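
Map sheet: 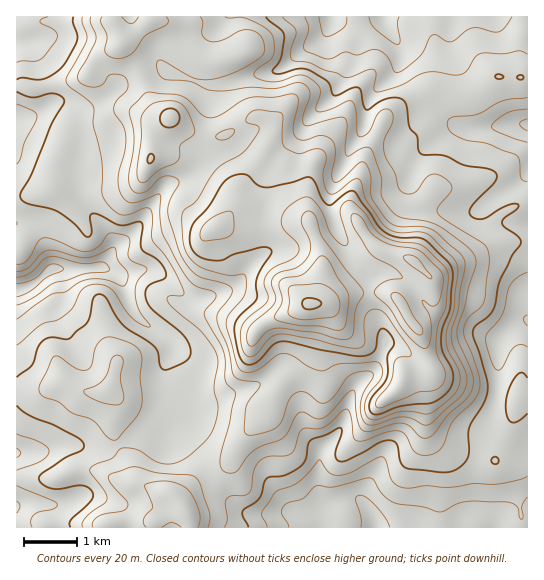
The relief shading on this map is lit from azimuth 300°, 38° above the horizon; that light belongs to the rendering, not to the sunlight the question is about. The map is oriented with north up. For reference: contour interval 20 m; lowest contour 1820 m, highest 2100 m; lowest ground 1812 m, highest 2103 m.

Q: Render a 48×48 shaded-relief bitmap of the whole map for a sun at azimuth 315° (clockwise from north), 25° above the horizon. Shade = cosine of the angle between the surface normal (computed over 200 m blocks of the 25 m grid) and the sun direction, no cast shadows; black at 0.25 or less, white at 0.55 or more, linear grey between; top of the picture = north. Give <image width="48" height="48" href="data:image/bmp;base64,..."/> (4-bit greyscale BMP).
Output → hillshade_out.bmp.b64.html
<image width="48" height="48" href="data:image/bmp;base64,Qk32BAAAAAAAAHYAAAAoAAAAMAAAADAAAAABAAQAAAAAAIAEAAATCwAAEwsAABAAAAAAAAAAAAAAABEREQAiIiIAMzMzAERERABVVVUAZmZmAHd3dwCIiIgAmZmZAKqqqgC7u7sAzMzMAN3d3QDu7u4A////ALu6ve26mqiIdmd3d4iIiZh3mYiIeIiImbuqrN7KqqmYdmdmZneIiZh4mIiId4iImZmYirzKmqmZd3dlVVZ3iIiIiHd3d3d3iIiHZ5qqmaqph3d2VVVmd2Z5mHd3Zmd2d5qpd4mqqrzLmIh2ZmVVd1VoqXd3Znd2Z7vMuZq7uqvLqZh2ZnZVeGVXmodnd3iHd7u8y6u7upqruqmGVnZVioZWipd3d4iYd5maqqqZqZmaq7uXVWZleqdUaah2d4mYh3iIiJmYiYiZqruoZVVVV7pjNphlZ4iZh4iIiImHeIiZmry6h1VWRIuCE2dTRniZh4iIiIiHZ4iZmqu7mGVnU2vFATZSI1eZiJiIiIiIdniZmavLqXZodEv8UjRSATWKmKmYiZmId3iZmqqruod4hUj/10VkISR6qaupmaqYd3iZmrqHiph4h1a//Hd1MzR6uru7qquod3iZmsymV5mIh2Vq7aiHVEV6uru7qqu5d3iamb3HNHiId2VGvbmHZlZ6u7u6qqu6mIiaqazZMld3ZlVFnLl1VmZ6u7zLqqu6qZmZmavbUjVVZVVWiqhTNWZ5q7u7uqqpmZmZmazepTREVVVmiZhRA1Vnmru7u6qYmZiImrzf64ZURVRXiZhzATRFeNy6u7qImpmZq83e7tuXZlRWiZiFAUVFZ97bvMqYq6qZmbzd3d26mGZomZiFEVZVZ5vtzeyqvMuqh3iszNzLqYeJupiFEUZlZySczd3LvMu6h2Z63u3cqIiZqpiGMkZlVhE3iImqmZqqh2Zove7tqImYiZiIZVZmZlMkZUR6qYmrl3d3irzNuZmZmqqIiHd3d4ZWd2RYu5msuHZ3eJmrqZqqrNyYmZmIiJh4iIZWi8u8yod3eJmZiKqZrO65mZmZiJiIiId2WMy73aiIiZqpeKqHi83KmZmZiIiIiIiHVZy7zcqIiau5irqHeaqpiImZh4h3iImZdGvLvMuYmau6i9p3iZmHd3iZmaqYiJmqlUi7q8upmau5eutmeJqYd3d4mrupiJqruESKq8y5maq5aN2GZ5qpmYiHibupiJqs22Rniru6mZqpZa2XeIq6mZmYd7u5iJmr3ZZniZq7qZmqdXuneImqmaqpmKu6mJmr3bh4iImaqYmrp2q4eIiaqaqqqau7mZmazKh3iZmJqYesuWe5d4iImaqqqqu7qZmZvLl2eaqZmYZ7yoabhniIiIiIiJm7uqqqvLqXeby6mZZYzKeMp3iId3ZmZneKqpmrvMy5iavMuqhVjMiMyYiIiHdlVXd4mIiavMzLmZq8zMuFacp63KmIiZh2ZpmZqYeJqqqqmYmbvN65iKyXrMupmamId6q7zJh4iZmZiIdmeL7bqqu4esy6qqqpmbqr3sl3eIiZmYhlRGnLq6q6iby6qquqqrqqzduXZniJmaqXVEWKq6qqmauqqqqrqpqqvNy5dmeImau6hlVXm7qqmaqpqqqqqpiZq7uqmGZ4iJu7qIdmerqZqqqpmqqqqpmJq7qZqoZ3h4q7qZmGerqJqqqpmqqqqg=="/>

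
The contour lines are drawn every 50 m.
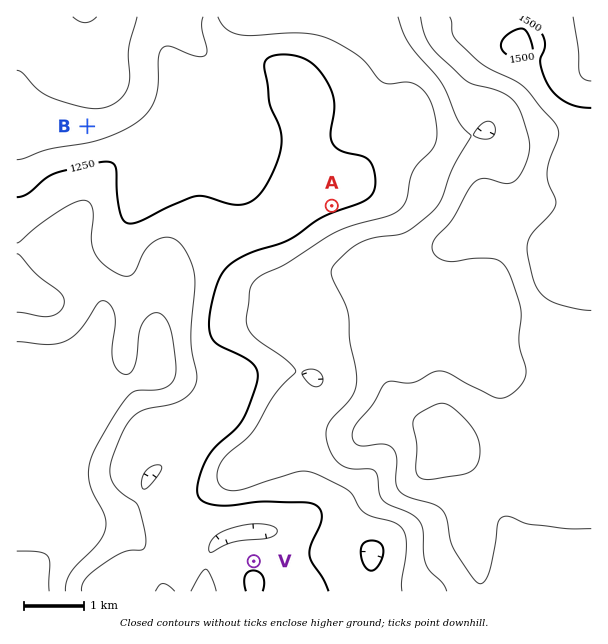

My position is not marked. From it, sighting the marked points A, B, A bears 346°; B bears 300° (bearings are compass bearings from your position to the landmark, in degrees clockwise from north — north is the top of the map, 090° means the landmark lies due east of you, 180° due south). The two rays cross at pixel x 350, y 278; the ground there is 1360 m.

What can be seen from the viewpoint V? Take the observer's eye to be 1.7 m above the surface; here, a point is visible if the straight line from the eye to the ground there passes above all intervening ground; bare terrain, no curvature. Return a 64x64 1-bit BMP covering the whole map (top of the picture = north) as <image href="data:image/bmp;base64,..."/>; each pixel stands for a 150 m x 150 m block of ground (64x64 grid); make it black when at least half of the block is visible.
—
<image width="64" height="64" href="data:image/bmp;base64,Qk0+AgAAAAAAAD4AAAAoAAAAQAAAAEAAAAABAAEAAAAAAAACAAATCwAAEwsAAAIAAAAAAAAA////AAAAAAAAGAAAMD3gAAAcAABwP+AAAB4AAeAf4AAAHDA/4B/AAAAAOH/gD8AAAAA//+APwAAAAD//4A/AAAAAP//wP4AAAAA/////gAAAAB////+AAAAAB////wAAAAAD///4AAAAAAD///gAAAAAAD//+AAAAAAAAf/4AAAAAAAA//gAAAAAAAD/+AAAAAAAAHh4AAAAAAAAADAAAAAAAAAAAAAAAAAAAAAAAAAAAAAAAAAAAAAAAAAAAAAAAAAAAAAAAAAAAAAAAAAAAAAAAAAAAAAAAAAAAAAAAAAAAAAAAAAAAAAAAAAAAAAAAAAAAAAAAAAAAAAAAAAAAAAAAAAAAAAAAAAAAAAAAAAAAAAAAAAAAAAAAAAAAAAAAAAAAAAAAAAAAAAAAAAAAAAAAAAAAAAAAAAAAAAAAAAAAAAAAAAAAAAAAAAAAAAAAAAAAAAAAAAAAAAAAAAAAAAAAAAAAAAAAAAAAAAAAAAAAAAAAAAAAAAAAAAAAAAAAAAAAAAAAAAAAAAAAAAAAAAAAAAAAAAAAAAAAAAAAAAAAAAAAAAAAAAAAAAAAAAAAAAAAAAAAAAAAAAAAAAAAAAAAAAAAAAAAAAAAAAAAAAAAAAAAAAAAAAAAAAAAAAAAAAAAAAAAAAAAAAAAAAAAAAAAAAAAAAAAAAAAAAAAAAAAAAAAAAAAA=="/>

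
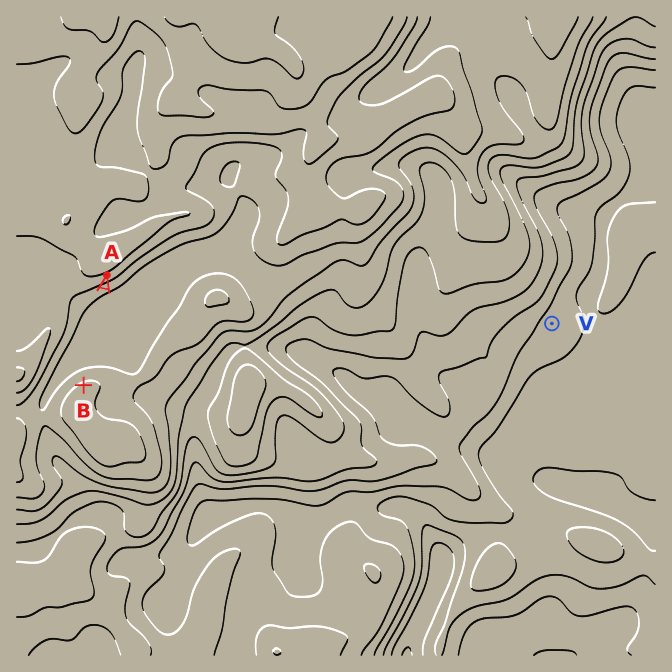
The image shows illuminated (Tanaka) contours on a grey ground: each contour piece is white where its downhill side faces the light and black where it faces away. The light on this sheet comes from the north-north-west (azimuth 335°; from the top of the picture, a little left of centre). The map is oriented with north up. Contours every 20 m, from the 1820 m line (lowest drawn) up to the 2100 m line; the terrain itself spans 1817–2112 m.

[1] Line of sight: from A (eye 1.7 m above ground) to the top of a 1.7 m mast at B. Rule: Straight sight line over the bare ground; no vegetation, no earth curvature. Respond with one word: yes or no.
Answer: yes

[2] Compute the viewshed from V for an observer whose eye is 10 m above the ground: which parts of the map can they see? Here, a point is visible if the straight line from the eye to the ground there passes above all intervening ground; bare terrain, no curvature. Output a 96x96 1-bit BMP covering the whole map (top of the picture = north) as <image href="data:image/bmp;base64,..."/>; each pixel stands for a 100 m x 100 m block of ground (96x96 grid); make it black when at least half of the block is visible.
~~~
<image width="96" height="96" href="data:image/bmp;base64,Qk2+BAAAAAAAAD4AAAAoAAAAYAAAAGAAAAABAAEAAAAAAIAEAAATCwAAEwsAAAIAAAAAAAAA////AAAAAAAAAAAAAAIAAAAAAAAAAAAAAA8AAAAAAAAAAAAAAAYAAAAAAAAAAAAAAAAAAAAAAAAAAAAAAAAAAAAAAAAAAAAAAAAAAAAAAAAAAAAAAAAAAAAAAAAAAAAAAAAAAAAAAAAAAAAAAAAAAAAAAAAAAAAAAAAAAAAAAAAAAAAAAAAAAAAAAAAAAAAAAAAAAAAAAAAAAAAAAAAAAAfAAAEAAAAAAAAAAAfwAAEAAAAAAAAAAAP8AAMAAAAAAAAAAAP/AA8AAAAAAAAAAAH/gP8AAAAAAAAAAAD///8AAAAAAAAAAAA///8AAAAAAAAAAAAf//4AAAAAAAAAAAA///wAAAAAAAAAAAB///gAAAAAAAAAAAH///gAAAAAAAAAAAP///8AAAAAAAAAAAf///8AAAAAAAAAAA////8AAAAAAAAAAB////8AAAAAAAAAAD////8AAAAAAAAAAP////8AAAAAAAAAA/////8AAAAAAAAAAHP///8AAAAAAAAAAAH///8AAAAAAAAAAAD///8AAAAAAAAAAAD///8AAAAAAAEAAAD///8AAAAAMAMAAAD///8AAAAAMAYAAAD///8AAAAAEAwAAAH///8AAAAAGAAAAAH///8AAAAAGAAAAAH///8AAAAAGAAAAAH///8AAAAAGAAAAAH///8AAAAAAAAAAAH///8AAAAAAAAAAAD///8AAAAAAAAAAAD///8AAAAAAAAAAAD///8AAAAAAAAAAAB///8AAAAAAAAAAAB///8AAAAAAAAAACA///8AAAAAAAAAAHA///8AAAAAAAAAAAD///8AAAAAAAAAAAD//+cAAAAAAAAAAAB//+MAAAAAAAAAAAB//+EAAAAAAAAAAAA//+AAAAAAAAAAAAA//+AAAAAAAAAAAAA///AAAAAAAAAAAAA///AAAAAAAAAAAAAc//AAAAAAAAAAAAAcA/gAAAAAAAAAAAAAA/gAAAAAAAAAAAAAAf8AAAAAAAAAAAAAAf8AAAAAAAAAAAAAAfkAAAAAAAAAAAAAAPAAAAAAAAAAAAAAAOAAAAAAAAAAAAAAAOAAAAAAAAAAAAAAAOAAAAAAAAAAAAAAAPAAAAAAAAAAAAAAAPgAAAAAAAAAAAAAAfwAAAAAAAAAAAAAA/4AAAAAAAAAAAAAD88AAAAAAAAAAAAAHwcAAAAAAAAAAAAAfAcAAAAAAAAAAAAA8AMAAAAAAAAAAAAB4AMAAAAAAAAAAAAB4AMAAAAAAAAAAAABwAEAAAAAAAAAAAABgAEAAAAAAAAAAAAAAAEAAAAAAAAAAAAAAAAAAAAAAAAAAAAAAAAAAAAAAAAAAAAAAAAAAAAAAAAAAAAAAAAAAAAAAAAAAAAAAAAAAAAAAAAAAAAAAAAAAAAAAAAAAAAAAAEAAAAAAAAAAAAAAAMAAAAAAAAAAAAAAAMAAAAAAAAAAAAAAAcAAAAAAAAAAAAAAA8AAAAAAAAAAAAAAA8AAAAAAAAAAAAAAB8AAAAAAAAAAAAADj8AAAAAAAAAAAAAB/8="/>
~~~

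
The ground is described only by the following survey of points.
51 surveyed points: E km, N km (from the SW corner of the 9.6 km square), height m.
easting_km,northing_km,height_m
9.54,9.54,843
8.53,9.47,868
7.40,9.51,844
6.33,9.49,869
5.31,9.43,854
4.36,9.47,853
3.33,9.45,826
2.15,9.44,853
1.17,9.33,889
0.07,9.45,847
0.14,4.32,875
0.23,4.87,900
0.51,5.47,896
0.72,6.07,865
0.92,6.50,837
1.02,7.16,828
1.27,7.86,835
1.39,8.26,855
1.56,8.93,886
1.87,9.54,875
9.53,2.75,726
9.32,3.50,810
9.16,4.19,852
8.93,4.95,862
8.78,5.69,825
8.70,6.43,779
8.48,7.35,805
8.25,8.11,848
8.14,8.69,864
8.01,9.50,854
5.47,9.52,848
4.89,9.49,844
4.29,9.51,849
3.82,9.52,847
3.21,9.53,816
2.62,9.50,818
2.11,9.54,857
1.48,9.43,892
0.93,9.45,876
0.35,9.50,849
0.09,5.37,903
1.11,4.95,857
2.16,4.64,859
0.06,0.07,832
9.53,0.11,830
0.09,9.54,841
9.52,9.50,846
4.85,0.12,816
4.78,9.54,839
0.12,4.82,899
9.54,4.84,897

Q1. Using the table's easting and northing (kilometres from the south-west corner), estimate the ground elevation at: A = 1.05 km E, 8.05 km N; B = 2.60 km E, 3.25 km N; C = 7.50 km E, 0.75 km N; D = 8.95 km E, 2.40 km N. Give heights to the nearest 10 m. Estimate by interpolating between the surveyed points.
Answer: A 880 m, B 920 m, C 830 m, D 730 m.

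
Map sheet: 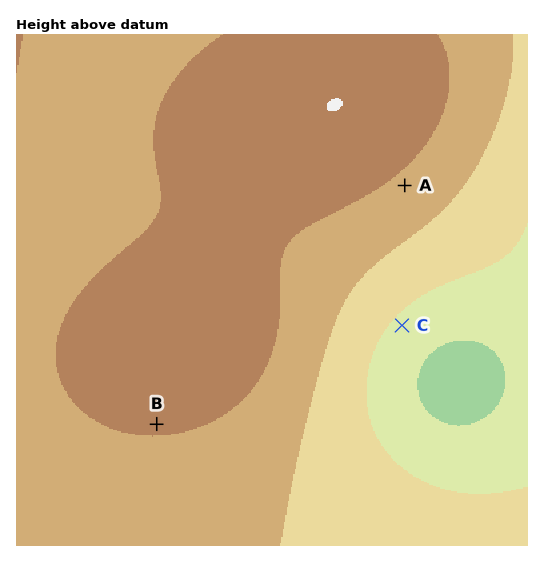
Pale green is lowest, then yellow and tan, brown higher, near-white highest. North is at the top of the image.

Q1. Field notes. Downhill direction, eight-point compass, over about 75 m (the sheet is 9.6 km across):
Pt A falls SE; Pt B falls S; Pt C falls SE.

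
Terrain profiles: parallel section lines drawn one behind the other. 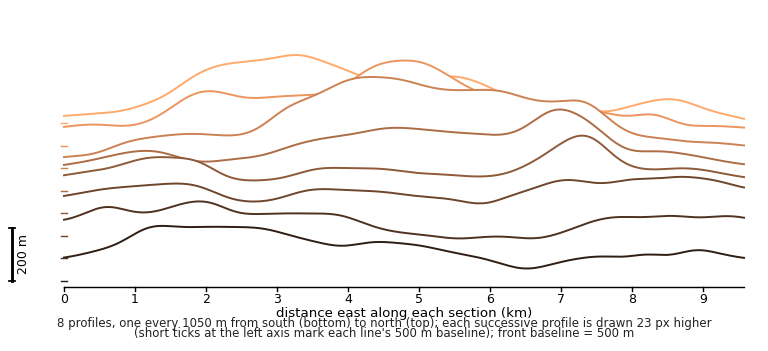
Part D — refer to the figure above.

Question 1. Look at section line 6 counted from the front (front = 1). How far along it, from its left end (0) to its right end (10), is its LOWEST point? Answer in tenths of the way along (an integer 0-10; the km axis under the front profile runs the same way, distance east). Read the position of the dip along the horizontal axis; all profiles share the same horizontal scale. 0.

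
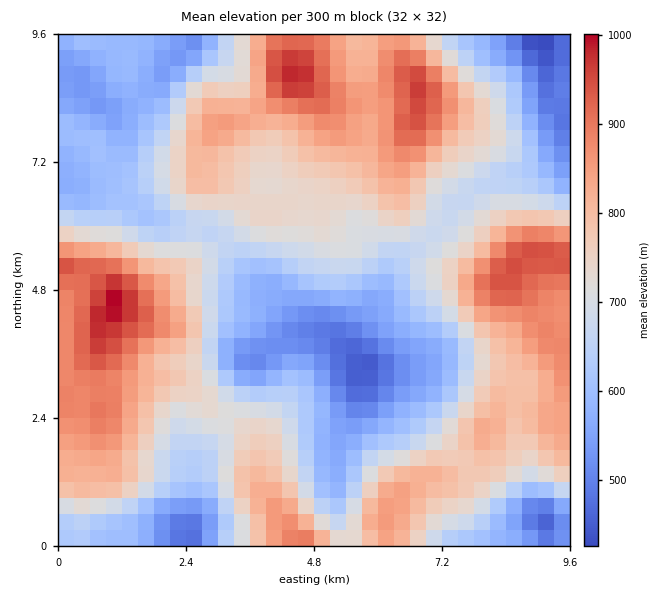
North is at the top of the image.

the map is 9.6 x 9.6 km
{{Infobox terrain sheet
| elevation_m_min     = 410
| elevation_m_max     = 1010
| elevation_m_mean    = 720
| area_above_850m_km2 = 15.7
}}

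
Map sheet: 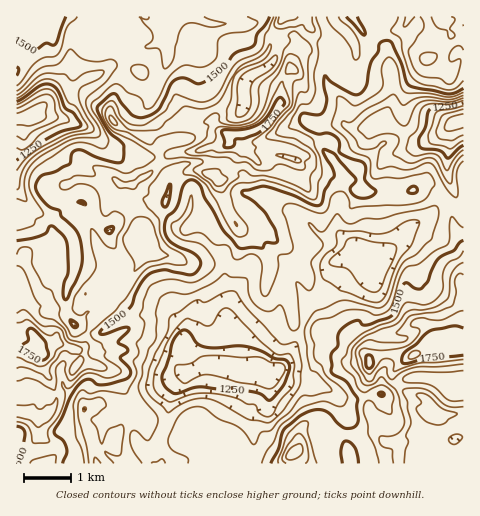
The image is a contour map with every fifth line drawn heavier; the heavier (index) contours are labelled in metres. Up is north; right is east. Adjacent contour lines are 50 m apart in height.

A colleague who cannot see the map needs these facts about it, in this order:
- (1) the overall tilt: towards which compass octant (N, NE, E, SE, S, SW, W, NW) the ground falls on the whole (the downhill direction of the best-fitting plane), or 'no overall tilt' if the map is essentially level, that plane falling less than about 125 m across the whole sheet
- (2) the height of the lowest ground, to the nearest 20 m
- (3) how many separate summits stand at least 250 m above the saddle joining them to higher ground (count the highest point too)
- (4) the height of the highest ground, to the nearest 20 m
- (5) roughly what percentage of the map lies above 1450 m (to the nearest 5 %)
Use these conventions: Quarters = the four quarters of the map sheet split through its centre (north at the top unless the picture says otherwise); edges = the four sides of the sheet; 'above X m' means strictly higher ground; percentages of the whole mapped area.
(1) No overall tilt - high and low ground are spread across the sheet.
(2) About 1060 m is the lowest elevation on the sheet.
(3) Counting only tops that stand 250 m proud, the map has 2 summits.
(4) The highest ground is at about 1820 m.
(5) About 60 % of the map lies above 1450 m.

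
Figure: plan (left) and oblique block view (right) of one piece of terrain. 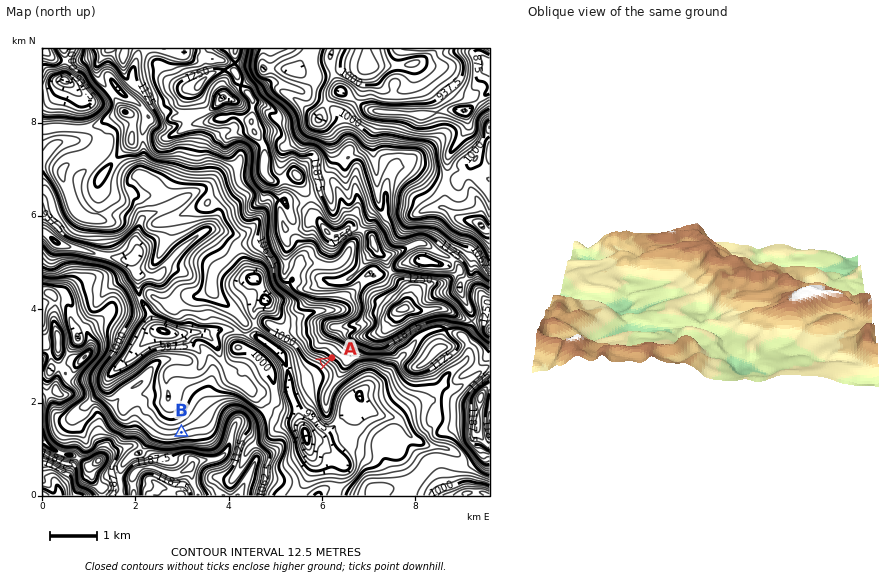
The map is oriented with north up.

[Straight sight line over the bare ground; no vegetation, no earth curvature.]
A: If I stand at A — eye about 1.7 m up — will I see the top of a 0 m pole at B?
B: No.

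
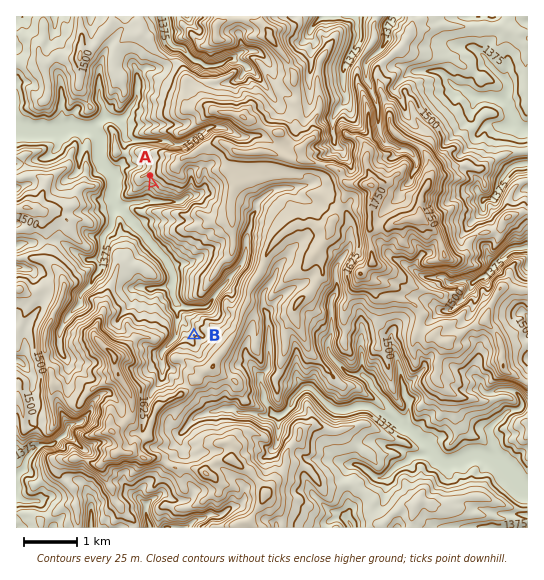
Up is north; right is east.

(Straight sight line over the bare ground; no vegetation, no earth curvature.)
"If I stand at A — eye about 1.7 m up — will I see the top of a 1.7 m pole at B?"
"Yes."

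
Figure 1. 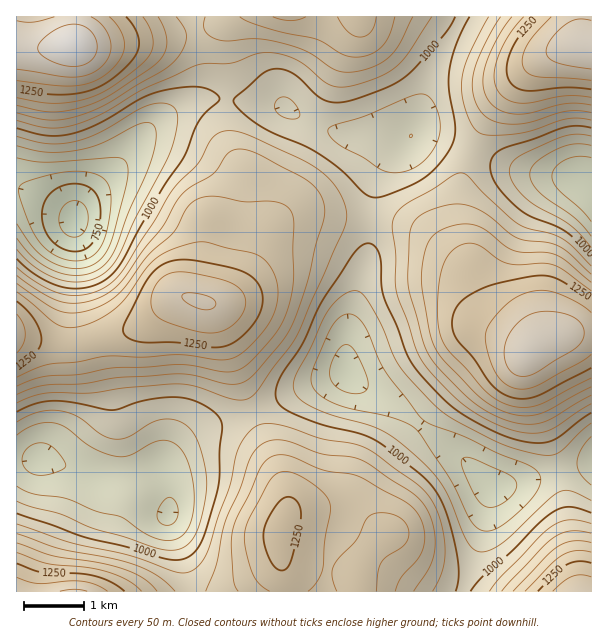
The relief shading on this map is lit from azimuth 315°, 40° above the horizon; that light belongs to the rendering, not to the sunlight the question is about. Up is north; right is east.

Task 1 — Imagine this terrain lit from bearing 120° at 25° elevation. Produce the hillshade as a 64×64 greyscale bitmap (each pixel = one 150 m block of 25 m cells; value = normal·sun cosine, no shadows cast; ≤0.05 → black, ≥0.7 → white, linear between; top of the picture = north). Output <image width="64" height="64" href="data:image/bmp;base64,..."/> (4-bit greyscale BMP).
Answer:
<image width="64" height="64" href="data:image/bmp;base64,Qk12CAAAAAAAAHYAAAAoAAAAQAAAAEAAAAABAAQAAAAAAAAIAAATCwAAEwsAABAAAAAAAAAAAAAAABEREQAiIiIAMzMzAERERABVVVUAZmZmAHd3dwCIiIgAmZmZAKqqqgC7u7sAzMzMAN3d3QDu7u4A////AHdlRFZ3iJmamYdmZ3eIiaqqmIiavMzMzLl1MiIiI0V3h2VERWd4iJmYdmZmZ3eJq6qYiJq7zMzcuoZDIiIiRWeHdlRFVmZ3eHdlVVVmZ4mrupiImqu8zd3Kl1QyISI0Znd2ZVVVVmZ3ZlRERVZniau6mIiJqrzN3cuXZDIiIjRWd3dmVVVWZmZlQzM0VWeJq7qYiImau83dy5hlQyIiNFZ3d3dmZmZ3d2UyIiNFZ4mruqmIiJmrzd3bqGVDIiI0Vnd3d3d3d4iIdTIRI0Vmiau7qYiIiZvN3dyodUMyI0VWd3d4iIiImZmGQhESNFZ4qrupmIiImrzd3Kl2RDMzRWZ3d3iIiIiaqpdTIREjRWiau6mYiIiZvM3MqXZUMzRWd3d3eIiIiJqqqGQiEiNFZ5qqqZiIiImrzMyph2VDNFZ3h3d4iIh4iaqoZTMiIzRXiaqZmIiIiaq8y6mHZlRFZ4iId3iIiHeJqph1QzMzNFaJmZiIiIiJmru7qZh3ZVVoiZiHeIiIiImZmHZUQzM0VniYiIiJmZmaq7qpmYh2Z4mZmYiIiZiJmamYdlVUQ0RWeIh3eImZmZqqqqmZmYiImqqpmIiJmZmqqph2ZVVERFZ4iHd3iZmZmqqqmZmZmZqru7qYiIiZmru6mHZmVVRFZniHd3eImZmaqqqZmZmqq8zMu6mIiImqvLuph2ZmVVVneId3d3iZmZqqqZmZmqu83d3MupiIiJq7u6mHd2ZmZmd4h3d3eImZmZmZmImau83e7ty6mYiImru7qZiHd3d3d3iHd3d3iImZmZiIiZq83e7u7cupmImaq7qpmIiIiIiIiIh3d3d4iIiIiIiJmrze7u7u3LqpmqqquqqZmImZmZmYiId3d3iIh3d3d4iazd7u7u7cu7u7u7u7uqmZmaq7uqmZiId3d4d3d3d3eJrN3u7u7tzLvMy7u7u7qpmau8zMu6qZiHd3d3dmZmZ3ir3e7u7t3MvMzMy7zMu6qqq83d3Mu6qYd3d3dmZmZmaJvN3u7t3Mu7zMy7vMzLqqq83e7t3cuph3d3ZmZndmZnirzd3e3cu6u7u7u7zLu6q7ze7u7t3LmHZmZlVmd3ZlaJq8zN3dy6qqqqqru7u6qrzN7u7u7tuYdmZlVVZ3dmVniau8zNzKmZmZmZqquqqqvM3e7v/+3Kh2ZlVERWd3ZmZ4mqu8zLqYh3iIiZqqqqq8zd7u//7cqHZmVENFZ3dmZniJmru7upd2Zmd4iZmZqrzN3e7v/+yodmZUQ0Vnd2Zmd4iJqruph2VVVWZ4iZmaq8zd3u//7Ll2ZlVERWd3ZmZneIiZqpl2VDMzRWeImZmrvM3d7v/tuYdmVURFZ3dmZmd3iImZmHVDIhIjRniIiZqrvM3e7u26h2VVVVVnd3ZmZneIiJiHZUMRAAE0Z4iIiZq7zN3u7cqHZVVVVmd3dmZmd4iImIdlQhAAABNWd3eIiaq7zN3dypdVRFVmd4iHZmZniZmZh2VCEAAAAkVnd3eImqu8zdzLl2VEVWZ3iIh2ZmeJmamYdkMQAAABNWd3d4iJqrvMzMuYZURVZneImHZlZ4mqqpmHVCAAAAE0Z3eIiImqu7zMy6h1RFVmZ4iZh2Vniaq7qphkIQAAAjRneIiIiZq7u8zLqXZVVWZneJmYZmeJq7u7qXUxAAASNGeImIiJmqu7vLupdlVWZmd4mZh2Z4mru7u5hkIQARI0V4iZiIiZqru7u6l2VWZmZ3iZmYd3iau7zLqWQxEREiNWeJmIiImqq7u6qHZVZmZ3eJmZiHiJqqvMy5dUIiIiI0V4iYiIiZqqu7qYdlVWZ3eImZmYiImaq7zLqGVDMiIiNWeIiIiImaqrqph2VVVmeImaqpmZmZqqvMupdlRDIiI0VniIiIiJmqqqmHZVVVZ4maqqqqmZmqq7y7qHdlQyIjRWd4iIiImZqqmYh2VUVniaqqqqqqqaqru7upmHZUMzNFVneImYiJmZmZmIdlRFaJq7u7u7uqqqq7y7qph2VENEVWZ4iIiIiZmZmZh2VEVomrvMzMy7qqqrvMy7qYdlREVVZniIiIiJmZmZmYdlRFeavMzN3cu6qqvMzMy6mHZURVVmd4iIiImZmJmZmHVEV4q7zN3d3Luqq8zd3cy5hlVVVWZ4iIiIiZmZmaqphlRWiau83e7cu6qrzd7u3cqXZVVWZ3iIiIiJmZmZqqmHZVZ4mrzN7ty7qqvN3u7u3Kl2ZmZ3iZmYiImaqqqqqphlVWeJq83e3Luqq83e7//typh3d3iZqpmIiZq7u7uqmHZVVniazN3cu6q7zN7v//7cqYiIiZqqqYiImru7u7qodlRVZ5q83dy7qru8ze///+3LqZmZqrupiHiau8zLu6l2VERWiavMzLu6q7vN7////ty6qZmqu6qYeIq7zMzLuYZUNEVomru7u6qqq7zu///+3cuqqqu7qph4iavMzcy6hlMzNFeJqqqqqpmavN7v/+7ty6qqq7uqmIiJq8zd3cuXVDIjRXiZmqqZiImrzd7u7t3Lqqq7u6qZiIiavN3dy6hkMiI0VniJmYh3eJq8zd3d3Lqpqru7qpmZiJm83d3cuXUyESNFZ3iId2ZnibvMzMzLupmaqqqqqqmIiavN3dy6hkIREjRWZ4h3ZVZ4qru7u7upiImaqqqqqZiJq8zd3MuXUyESI0Vnd3dlVWiaqqq7upiHiJmZmquqmIirzMzMy6hkMhEiNFZ3"/>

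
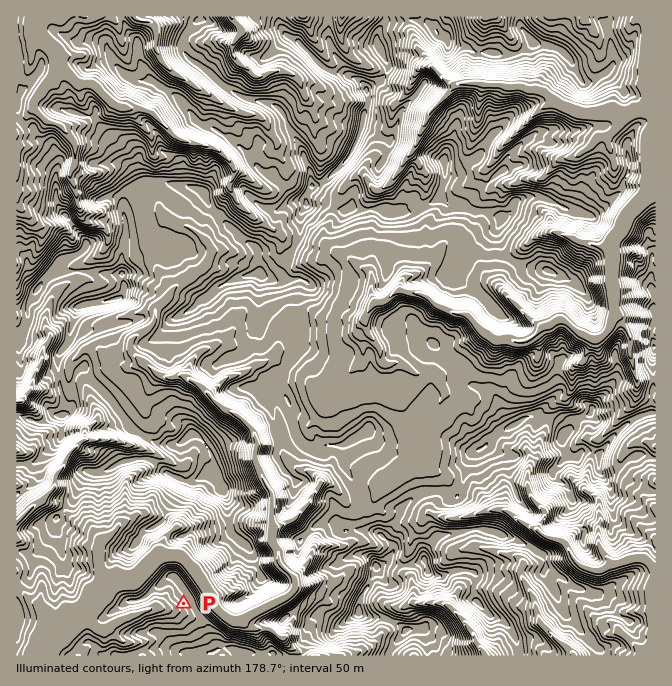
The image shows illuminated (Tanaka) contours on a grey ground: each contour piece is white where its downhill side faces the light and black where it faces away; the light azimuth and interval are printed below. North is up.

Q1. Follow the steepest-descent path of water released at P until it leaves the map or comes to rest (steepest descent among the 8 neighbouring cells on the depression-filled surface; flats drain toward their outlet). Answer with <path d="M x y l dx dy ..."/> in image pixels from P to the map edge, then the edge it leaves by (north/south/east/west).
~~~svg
<path d="M184 604l-5 4-27 0-2 2-5 0-5 4-3 0-7 3-3 0-17 8-3 3-3 0-2 2-2-2-3 0-13-13-2 0-4 2-6 7-2 0-20 18-5 10 0 3"/>
exit: south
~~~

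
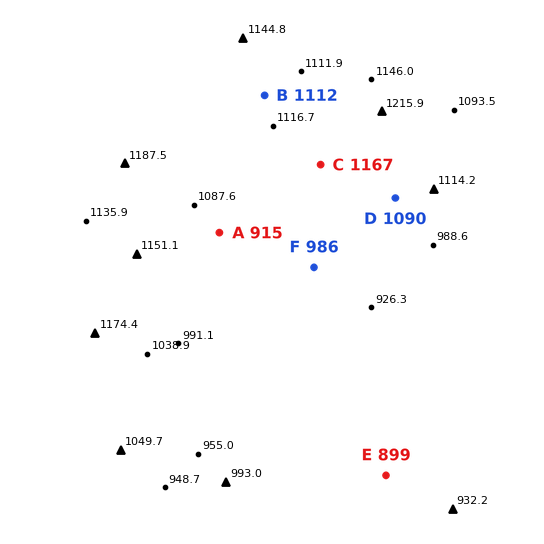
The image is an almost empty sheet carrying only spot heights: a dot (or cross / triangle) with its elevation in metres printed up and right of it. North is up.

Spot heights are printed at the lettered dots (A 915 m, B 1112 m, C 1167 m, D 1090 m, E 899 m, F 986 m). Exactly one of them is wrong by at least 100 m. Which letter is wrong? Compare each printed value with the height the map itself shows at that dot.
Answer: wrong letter A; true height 1090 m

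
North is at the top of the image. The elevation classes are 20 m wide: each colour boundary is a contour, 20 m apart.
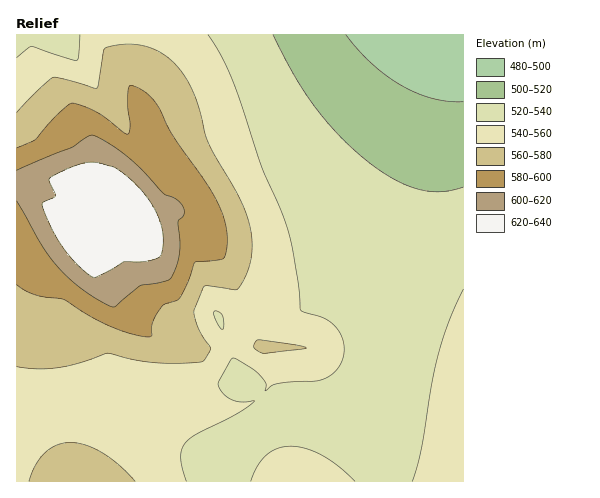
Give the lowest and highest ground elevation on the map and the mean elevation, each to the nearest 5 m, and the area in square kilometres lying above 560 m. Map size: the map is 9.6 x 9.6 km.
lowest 480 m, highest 640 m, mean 550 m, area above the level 28.8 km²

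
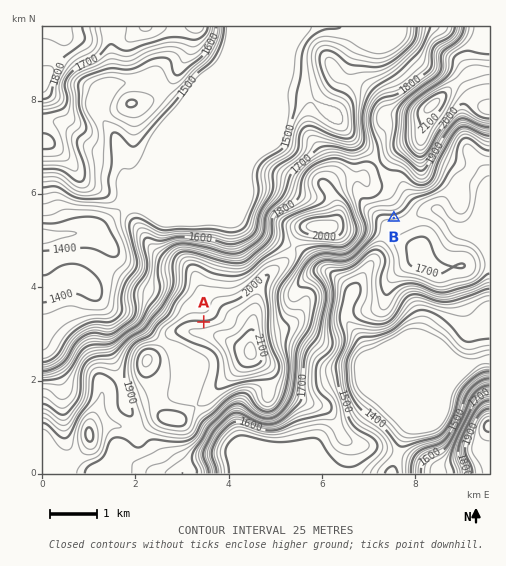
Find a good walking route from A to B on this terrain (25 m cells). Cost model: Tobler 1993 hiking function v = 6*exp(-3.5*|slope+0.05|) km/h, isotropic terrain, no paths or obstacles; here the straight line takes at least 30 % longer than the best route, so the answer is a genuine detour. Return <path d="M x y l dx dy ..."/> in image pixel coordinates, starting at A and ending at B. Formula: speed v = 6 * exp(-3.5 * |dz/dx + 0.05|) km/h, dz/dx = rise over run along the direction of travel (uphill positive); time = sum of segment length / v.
<path d="M204 322l7-4 2-2 6-12 3-3 12-6 31-32 28-14 4 0 2-1 29 0 10 5 9 0 9-5 14-14 7-14 2-1 2-1 13 0"/>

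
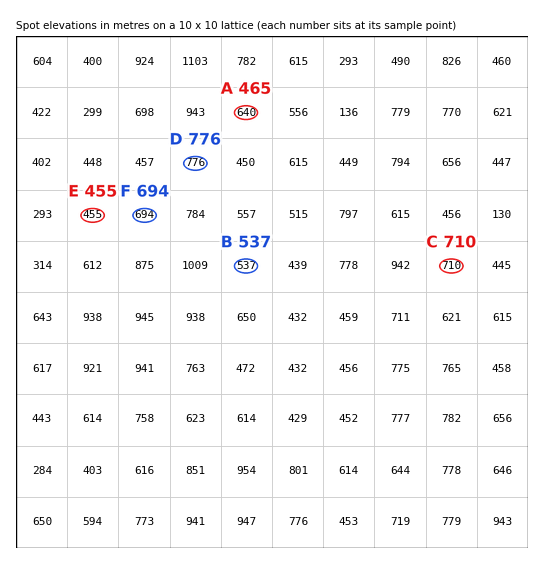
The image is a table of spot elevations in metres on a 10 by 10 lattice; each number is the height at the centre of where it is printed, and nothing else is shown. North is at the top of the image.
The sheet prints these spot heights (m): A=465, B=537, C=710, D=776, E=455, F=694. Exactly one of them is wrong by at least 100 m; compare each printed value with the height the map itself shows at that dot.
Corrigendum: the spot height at A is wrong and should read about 640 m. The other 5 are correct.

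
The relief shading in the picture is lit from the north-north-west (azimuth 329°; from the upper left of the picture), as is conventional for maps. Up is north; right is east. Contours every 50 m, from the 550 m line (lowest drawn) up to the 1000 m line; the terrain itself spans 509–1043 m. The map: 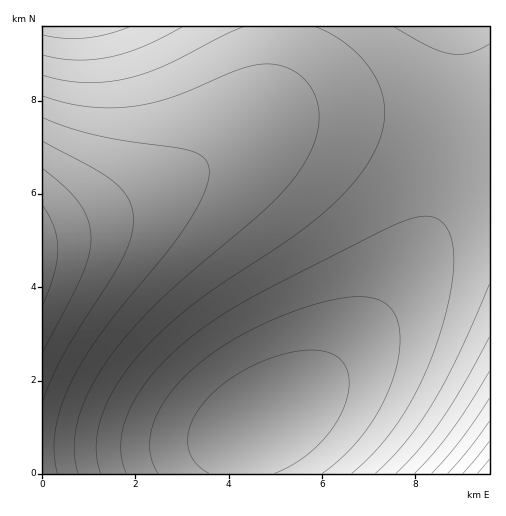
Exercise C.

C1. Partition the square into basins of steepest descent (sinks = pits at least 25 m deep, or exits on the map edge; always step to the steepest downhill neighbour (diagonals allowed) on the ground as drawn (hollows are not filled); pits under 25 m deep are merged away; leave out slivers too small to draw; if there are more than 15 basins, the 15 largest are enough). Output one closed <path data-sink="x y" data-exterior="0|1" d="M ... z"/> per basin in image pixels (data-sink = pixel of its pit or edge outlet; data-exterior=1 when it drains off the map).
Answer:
<path data-sink="264 423" data-exterior="0" d="M344 115l-44 1-32 7-19 9-59 40-42 22-55 23-51 17 1 240 447-1 0-347z"/><path data-sink="71 27" data-exterior="1" d="M277 26l-234 0-1 207 51-16 57-24 51-28 32-22 23-24 14-28 6-33z"/><path data-sink="459 27" data-exterior="1" d="M489 26l-211 0-2 32-6 33-14 28-21 22 22-13 18-8 43-5 51 1 120 9z"/>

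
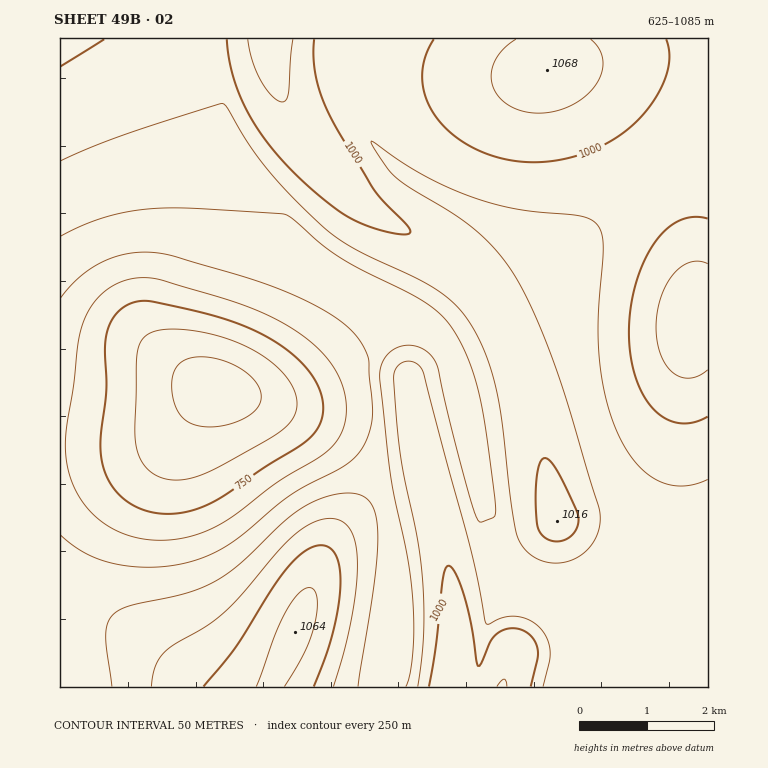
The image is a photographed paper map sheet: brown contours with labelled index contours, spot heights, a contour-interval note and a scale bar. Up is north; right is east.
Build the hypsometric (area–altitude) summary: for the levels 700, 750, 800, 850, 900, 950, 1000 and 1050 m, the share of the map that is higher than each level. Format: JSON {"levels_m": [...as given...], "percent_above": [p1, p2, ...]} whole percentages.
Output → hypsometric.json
{"levels_m": [700, 750, 800, 850, 900, 950, 1000, 1050], "percent_above": [96, 92, 87, 82, 69, 45, 17, 4]}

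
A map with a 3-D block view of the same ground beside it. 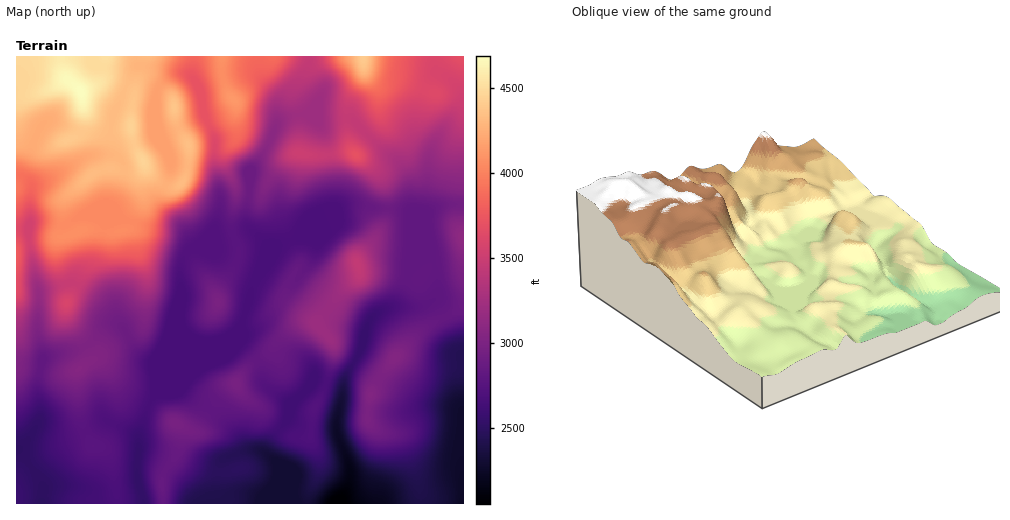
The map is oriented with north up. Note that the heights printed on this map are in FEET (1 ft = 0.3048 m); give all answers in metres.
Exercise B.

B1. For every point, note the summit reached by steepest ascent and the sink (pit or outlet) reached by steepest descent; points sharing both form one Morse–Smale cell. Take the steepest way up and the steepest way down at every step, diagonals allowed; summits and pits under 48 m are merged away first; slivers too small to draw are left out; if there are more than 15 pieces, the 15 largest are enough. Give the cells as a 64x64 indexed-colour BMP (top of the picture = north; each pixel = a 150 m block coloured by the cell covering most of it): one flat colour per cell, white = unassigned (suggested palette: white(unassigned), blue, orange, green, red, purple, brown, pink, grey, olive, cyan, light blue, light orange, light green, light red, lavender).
<image width="64" height="64" href="data:image/bmp;base64,Qk12CAAAAAAAAHYAAAAoAAAAQAAAAEAAAAABAAQAAAAAAAAIAAATCwAAEwsAABAAAAAAAAAA////ALR3HwAOf/8ALKAsACgn1gC9Z5QAS1aMAMJ34wB/f38AIr28AM++FwDox64AeLv/AIrfmACWmP8A1bDFACIiIiIiIiIiIu7t3d3d3d3d1EREREREiIiIiIiIVVVVIiIiIiIiIiIi7u3d3d3URERERERERERIiIiIiIhVVVUiIiIiIiIiIiLu7d3d3dREREREREREREiIiIiIiFVVVSIiIiIiIiIiLu7t3d3d1ERERERERERERIiIiIiFVVVVIiIiIiIiIiIu7u3d3d3UREREREREREREiIiIiIVVVVUiIiIiIiIiIi7u7t3d3dRERERERERERESIiIiIhVVVVSIiIiIiIiIiLu7u7d3d3URERERERERESIiIiIhVVVVVIiIiIiIiIiIi7u7t3d3d3URERERERERIiIiIiFVVVVUiIiIiIiIiIiLu7u3d3d3dRERERERERIiIiIiIVVVVVSIiIiIiIiIiIu7u7t3d3d1EREREREREiIiIiIVVVVVVIiIiIiIiIiIi7u7u3d3d1ERERERERESIiIhVVVVVVVUiIiIiIiIiIiLu7u7u3d1ERERERERERIiIhVVVVVVVVSIiIiIiIiIiIu7u7u7t1EREREREREREiIhVVVVVVVVVIiIiIiIiIiIiLu7u7u5ERERERERERESIiFVVVVVVVVUiIiIiIiIiIiIu7u7uAARERERER0RERIiIVVVVVVVVVSIiIiIiIiIiIiLu7uAABEREREd3dERESIiFVVVVVVVVIiIiIiIiIiIiIqAAAAAAREREd3d3RER4iIVVVVVVVVUiIiIiIiIiIiIiqgAAAAAAREd3d3d3d3iIiFVVVVVVVSIiIiIiIiIiIiKqoAAAAABER3d3d3d3eIiIVVVVVVVVIhERERIiIiIiIqqqAAAAAARHd3d3d3d3iIiFVVVVVVURERERERIiIiIiqqqmAAAAAHd3d3d3d3eIiIhVVVVVVRERERERESIiIiIqqqpmAAAAZnd3d3d3d3iIiIVVVVVVEREREREREiIiIiqqqqZmYAZmZ3d3d3d3eIiIiFVVVVARERERERERIiIiIqqqqqpmZmZmd3d3d3d3iIiIhVVVUBERERERERERIiIiqqqqqqZmZmZnd3d3d3eIiIiIVVUAERERERERERERIiKqqqqqqmZmZmZ3d3d3d4iIiIiFVQAREREREREREREiIqqqqqqqZmZmZmZnd3d3eIiIiIiAABERERERERERESIiKqqqqqqmZmZmZmZ3d3d3iIiIiI/wEREREREREREREiIqqqqqqqZmZmZmZmd3d3d3AAAI//8RERERERERERESIiqqqqqqpmZmZmZmZnd3d3dwAAD//xERERERERERERIiIqqqqqqqZmZmZmZmZ3d3d3AAAP//EREREREREREREiIiqqqqqqpmZmZmZmZmd3d3dwAA//8RERERERERERESIiKqqqqqqmZmZmZmZmZnd3d3AAD//xERERERERERESIiIqqqqqqqpmZmZmZmZmd3d3cAAP//ERERERERERERIiIiqqqqqqqrZmZmZmZmZ3d3d/8A//8REREREREREREiIiKqqqqqqqpmZmZmZmZnd3d3/////xEREREREREREiIiIiqqqqqqqrZmZmZmZmZ3d3f/////ERERERERERESIiIiIiAKqqqru2ZmZmZmZmd3dz////8RERERERERERIiIiIiIgAAqru7u2ZmZmZmZnd3P////xERERERERERIiIiIiIiAAALu7u7tmZmZmZmd3cz////EREREREREREiIiIiIiIgAAu7u7u7ZmZmZmZndzP///8RERERERERERIiIiIiIiAAC7u7u7u7tmZmZmd3Mz///xERERERERERESIiIiIiIAALu7u7u7u7u2a7vMwzMz//ERERERERERERIiIiIiIgAAu7u7u7u7u7u7u8zDMzMzMREREREREREREiIiIiIiAAC8u7u7u7u7u7u7zMMzMzMxERERERERERESIhEiIiIAmczLu7u7u7u7u7vMwzMzMzERERERERERERIhERIiIgCZzMu7u7u7u7u7vMzDMzMzMREREREREREREhEREiIiCZmczLu7u7u7u7u8zDMzMzMxERERERERERERERERIiAJmZzMy7u7u7u7u8zMMzMzMzEREREREREREREREREiIAmZmczMu7u7u7vMzMMzMzMzMRERERERERERERERESIgCZmZnMzMzMzMzMzMMzMzMzMxERERERERERERERERIiAAmZmczMzMzMzMzDMzMzMzMzEREREREREREREREREiIACZmZnMzMzMzMzDMzMzMzMzMRERERERERERERERERIgAJmZmczMzMzMzDMzMzMzMzMxEREREREREREREREREZAAmZmZzMzMzMzDMzMzMzMzMzERERERERERERERERERmZCZmZmZnMMzMzMzMzMzMzMzMRERERERERERERERERGZmZmZmZmZkzMzMzMzMzMzMzMxEREREREREREREREREZmZmZmZmZmZMzMzMzMzMzMzMzEREREREREREREREREZmZmZmZmZmZkzMzMzMzMzMzMzMRERERERERERERERERmZmZmZmZmZkzMzMzMzMzMzMzMxERERERERERERERERGZmZmZmZmZmTMzMzMzMzMzMzMzERERERERERERERERGZmZmZmZmZmTMzMzMzMzMzMzMzMREREREREREREREREZmZmZmZmZmZkzMzMzMzMzMzMzMxERERERERERERERERmZmZmZmZmZmTMzMzMzMzMzMzMz"/>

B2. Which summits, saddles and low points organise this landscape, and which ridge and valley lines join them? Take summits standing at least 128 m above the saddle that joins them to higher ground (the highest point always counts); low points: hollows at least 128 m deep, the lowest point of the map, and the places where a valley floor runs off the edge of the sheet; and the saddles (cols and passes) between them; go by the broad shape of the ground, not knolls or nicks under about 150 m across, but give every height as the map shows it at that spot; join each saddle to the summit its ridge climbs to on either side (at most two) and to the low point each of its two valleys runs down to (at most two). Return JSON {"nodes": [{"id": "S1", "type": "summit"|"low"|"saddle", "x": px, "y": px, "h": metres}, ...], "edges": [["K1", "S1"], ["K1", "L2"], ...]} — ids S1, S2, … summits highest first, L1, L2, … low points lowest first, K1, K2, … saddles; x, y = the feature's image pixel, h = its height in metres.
{"nodes": [
{"id": "S1", "type": "summit", "x": 81, "y": 92, "h": 1428},
{"id": "S2", "type": "summit", "x": 363, "y": 57, "h": 1343},
{"id": "S3", "type": "summit", "x": 357, "y": 264, "h": 1052},
{"id": "L1", "type": "low", "x": 339, "y": 500, "h": 626},
{"id": "K1", "type": "saddle", "x": 309, "y": 57, "h": 1054},
{"id": "K2", "type": "saddle", "x": 388, "y": 208, "h": 883}],
"edges": [["K1", "S1"], ["K1", "S2"], ["K1", "L1"], ["K2", "S1"], ["K2", "S3"], ["K2", "L1"]]}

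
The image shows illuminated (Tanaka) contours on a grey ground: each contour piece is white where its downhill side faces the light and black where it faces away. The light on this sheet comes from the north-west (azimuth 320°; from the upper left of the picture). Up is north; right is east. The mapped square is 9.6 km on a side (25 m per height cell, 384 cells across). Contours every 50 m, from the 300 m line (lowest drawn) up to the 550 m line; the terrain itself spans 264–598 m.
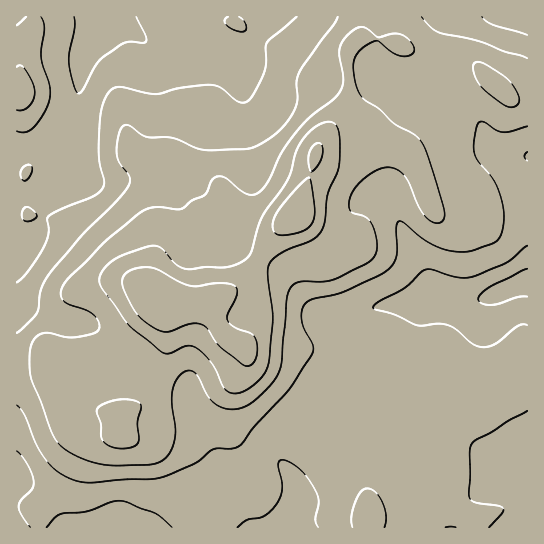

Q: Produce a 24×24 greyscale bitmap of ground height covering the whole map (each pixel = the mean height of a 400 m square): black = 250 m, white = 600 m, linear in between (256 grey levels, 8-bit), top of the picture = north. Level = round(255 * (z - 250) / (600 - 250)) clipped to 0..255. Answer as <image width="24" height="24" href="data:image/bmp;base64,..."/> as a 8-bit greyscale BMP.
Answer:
<image width="24" height="24" href="data:image/bmp;base64,Qk12BgAAAAAAADYEAAAoAAAAGAAAABgAAAABAAgAAAAAAEACAAATCwAAEwsAAAABAAAAAAAAAAAAAAEBAQACAgIAAwMDAAQEBAAFBQUABgYGAAcHBwAICAgACQkJAAoKCgALCwsADAwMAA0NDQAODg4ADw8PABAQEAAREREAEhISABMTEwAUFBQAFRUVABYWFgAXFxcAGBgYABkZGQAaGhoAGxsbABwcHAAdHR0AHh4eAB8fHwAgICAAISEhACIiIgAjIyMAJCQkACUlJQAmJiYAJycnACgoKAApKSkAKioqACsrKwAsLCwALS0tAC4uLgAvLy8AMDAwADExMQAyMjIAMzMzADQ0NAA1NTUANjY2ADc3NwA4ODgAOTk5ADo6OgA7OzsAPDw8AD09PQA+Pj4APz8/AEBAQABBQUEAQkJCAENDQwBEREQARUVFAEZGRgBHR0cASEhIAElJSQBKSkoAS0tLAExMTABNTU0ATk5OAE9PTwBQUFAAUVFRAFJSUgBTU1MAVFRUAFVVVQBWVlYAV1dXAFhYWABZWVkAWlpaAFtbWwBcXFwAXV1dAF5eXgBfX18AYGBgAGFhYQBiYmIAY2NjAGRkZABlZWUAZmZmAGdnZwBoaGgAaWlpAGpqagBra2sAbGxsAG1tbQBubm4Ab29vAHBwcABxcXEAcnJyAHNzcwB0dHQAdXV1AHZ2dgB3d3cAeHh4AHl5eQB6enoAe3t7AHx8fAB9fX0Afn5+AH9/fwCAgIAAgYGBAIKCggCDg4MAhISEAIWFhQCGhoYAh4eHAIiIiACJiYkAioqKAIuLiwCMjIwAjY2NAI6OjgCPj48AkJCQAJGRkQCSkpIAk5OTAJSUlACVlZUAlpaWAJeXlwCYmJgAmZmZAJqamgCbm5sAnJycAJ2dnQCenp4An5+fAKCgoAChoaEAoqKiAKOjowCkpKQApaWlAKampgCnp6cAqKioAKmpqQCqqqoAq6urAKysrACtra0Arq6uAK+vrwCwsLAAsbGxALKysgCzs7MAtLS0ALW1tQC2trYAt7e3ALi4uAC5ubkAurq6ALu7uwC8vLwAvb29AL6+vgC/v78AwMDAAMHBwQDCwsIAw8PDAMTExADFxcUAxsbGAMfHxwDIyMgAycnJAMrKygDLy8sAzMzMAM3NzQDOzs4Az8/PANDQ0ADR0dEA0tLSANPT0wDU1NQA1dXVANbW1gDX19cA2NjYANnZ2QDa2toA29vbANzc3ADd3d0A3t7eAN/f3wDg4OAA4eHhAOLi4gDj4+MA5OTkAOXl5QDm5uYA5+fnAOjo6ADp6ekA6urqAOvr6wDs7OwA7e3tAO7u7gDv7+8A8PDwAPHx8QDy8vIA8/PzAPT09AD19fUA9vb2APf39wD4+PgA+fn5APr6+gD7+/sA/Pz8AP39/QD+/v4A////AEtMRkRBQ0dOUU9MSD5CTmV8aFRPTE1JQElSWFlSUlRVVlZUU0dDTWBxY1hXT0dBPEVecnp7eXdqY2FdVklJUmBmXlxdU0U2LFN4kJ+qq6CIc2tnVkxQWGFiX2FeVEY6N2WMorC8uqaRe3V0YVNUV1tdYWNdVU9HQXWWqLK8uqmOf4qNeGFYV1ZXW15hY2FXTYWiqqWlqaiPiqq5nXdfWFdWV1ljbGliW42vrJuWmaafnL3Uw41tYV9aVVZfZmBdXomjnJeWn7a8u9bjzpR0ZmBcWlRXVktMVXCGiY+dvt7g2d7Yy5ltWVFRUktJRjw7R158kZu03vby5+TVxZtxYFVMSEA5NColLlN0larI5u/f1NfSwKCPjX9pWEk9PzspHEJce5i2ysy1rK21vK2in5uRdFlUX2BTPEJLYn6Xp7Cjm5ymwM7AqJ6aemZ1e3VtVkhJUmR9kpyXlZmhuOrtt5eQd3qRioB1XEdEQ0pifYqOkZaXnMrnvJiEeouWh3xxXUhCNztYcoGIi4+HiKjUx6iSipWTgXZoVkZCNDtjeHt9d3VzeZfM0q+impmNfW5cTkg9Ljpib2lmXlxcYniqxq6lm5KFem5qZmREKzZaYFVTVVNOUmKAnqSbjIJ7d3OBiXVNKy5JSkdJTEtFTWByg5WJfnt4eIWXkGlDJiM1NzU2Oz4/R1tvf5KEgIJ+gJGPf1w/JhgiKSoyNjtCSFJiepSPkpGBfn1uYk9DKxETIC01PERJRUhSZIaPi4FtZVhLQw=="/>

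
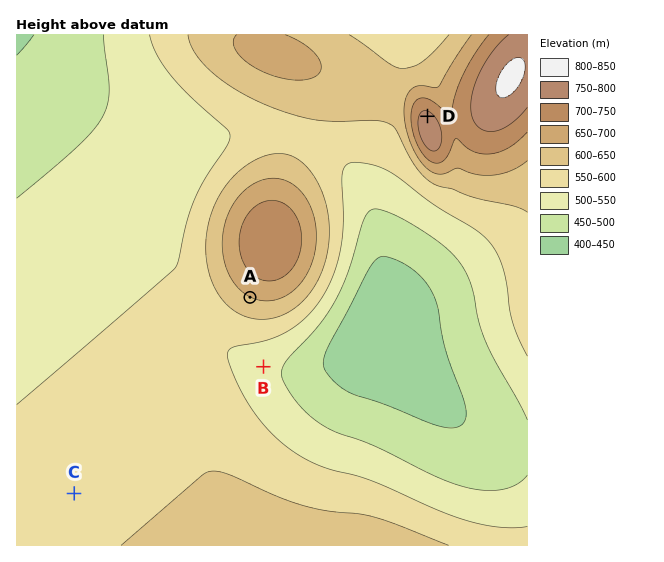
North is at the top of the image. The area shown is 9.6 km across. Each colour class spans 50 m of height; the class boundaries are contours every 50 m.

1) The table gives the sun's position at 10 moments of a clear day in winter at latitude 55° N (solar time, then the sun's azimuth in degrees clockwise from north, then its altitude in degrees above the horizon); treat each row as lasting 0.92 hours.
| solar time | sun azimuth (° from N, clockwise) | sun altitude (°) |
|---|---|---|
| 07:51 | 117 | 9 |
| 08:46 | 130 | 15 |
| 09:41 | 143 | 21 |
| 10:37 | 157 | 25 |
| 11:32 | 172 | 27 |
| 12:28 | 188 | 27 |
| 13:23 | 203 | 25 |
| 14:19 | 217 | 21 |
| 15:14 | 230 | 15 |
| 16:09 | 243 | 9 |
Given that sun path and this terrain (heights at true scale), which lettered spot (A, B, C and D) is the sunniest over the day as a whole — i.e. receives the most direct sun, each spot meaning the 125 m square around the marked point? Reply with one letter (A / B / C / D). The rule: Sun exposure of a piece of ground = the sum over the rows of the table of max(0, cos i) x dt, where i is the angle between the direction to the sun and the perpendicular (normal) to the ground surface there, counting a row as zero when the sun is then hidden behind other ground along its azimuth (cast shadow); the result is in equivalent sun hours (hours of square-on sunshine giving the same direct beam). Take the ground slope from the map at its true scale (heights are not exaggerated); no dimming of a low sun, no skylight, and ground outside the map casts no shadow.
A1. A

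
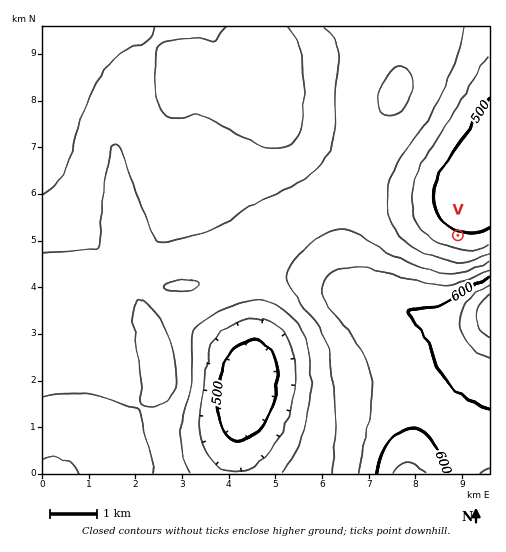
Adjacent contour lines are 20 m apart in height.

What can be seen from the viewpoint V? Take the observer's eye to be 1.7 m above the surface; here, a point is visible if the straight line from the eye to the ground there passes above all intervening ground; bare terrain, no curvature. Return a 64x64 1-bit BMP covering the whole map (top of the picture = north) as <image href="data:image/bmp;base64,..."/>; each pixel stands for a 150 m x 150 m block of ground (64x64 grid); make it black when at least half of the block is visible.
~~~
<image width="64" height="64" href="data:image/bmp;base64,Qk0+AgAAAAAAAD4AAAAoAAAAQAAAAEAAAAABAAEAAAAAAAACAAATCwAAEwsAAAIAAAAAAAAA////AAAAAAAAAAAAAAAAAAAAAAAAAAAAAAAAAAAAAAAAAAAAAAAAAAAAAAAAAAAAAAAAAAAAAAAAAAAAAAAAAAAAAAAAAAAAAAAAAAAAAAAAAAAAAAAAAAAAAAAAAAAAAAAAAAAAAAAAAAAAAAAAAAAAAAAAAAAAAAAAAAAAAAAAAAAAAAAAAAAAAAAAAAAAAAAAAAAAAAAAAAAAAAAAAAAAAAAAAAAAAAAAAAAAAAAAAAAAAAAAAAAAAAAAAAAAAAAAAAAAAAAAAAAAAAAAAAAAAAAAAAAPAAAAAAAAAD8AAAAAAAAA/wAAAAAAAAf/AAAAAAAAD/8AAAAAAAAf/wAAAAAAAB//AAAAAAAAP/8AAAAAAAA//wAAAAAAAH//AAAAAAAAf/8AAAAAAAD//wAAAAAAAP//AAAAAAAA//8AAAAAAAD//wAAAAAAAP//AAAAAAAA//8AAAAAAAD//wAAAAAAAP//AAAAAAAA//8AAAAAAAB//wAAAAAAAH//AAAAAAAAf/8AAAAAAAA//wAAAAAAAD//AAAAAAAAH/8AAAAAAAAf/wAAAAAAAA//AAAAAAAAB/8AAAAAAAAD/wAAAAAAAAH/AAAAAAAAAP8AAAAAAAAAfwAAAAAAAAA/AAAAAAAAAB8AAAAAAAAADwAAAAAAAAAPAAAAAAAAAAcAAAAAAAAAAw=="/>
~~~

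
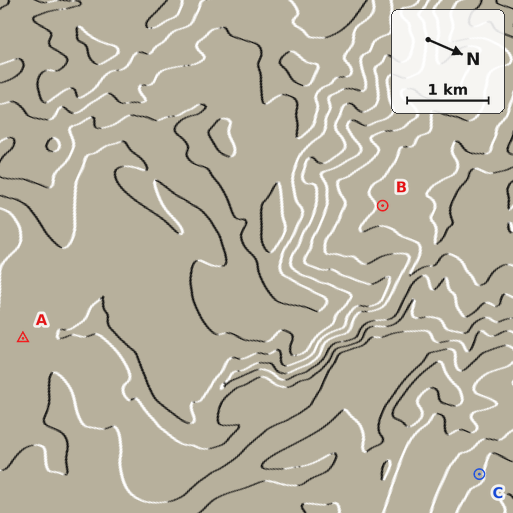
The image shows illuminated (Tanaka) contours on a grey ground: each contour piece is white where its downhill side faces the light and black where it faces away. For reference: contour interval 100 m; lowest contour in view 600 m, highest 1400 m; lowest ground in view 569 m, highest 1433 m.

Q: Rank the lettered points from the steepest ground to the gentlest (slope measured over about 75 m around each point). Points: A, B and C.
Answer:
C B A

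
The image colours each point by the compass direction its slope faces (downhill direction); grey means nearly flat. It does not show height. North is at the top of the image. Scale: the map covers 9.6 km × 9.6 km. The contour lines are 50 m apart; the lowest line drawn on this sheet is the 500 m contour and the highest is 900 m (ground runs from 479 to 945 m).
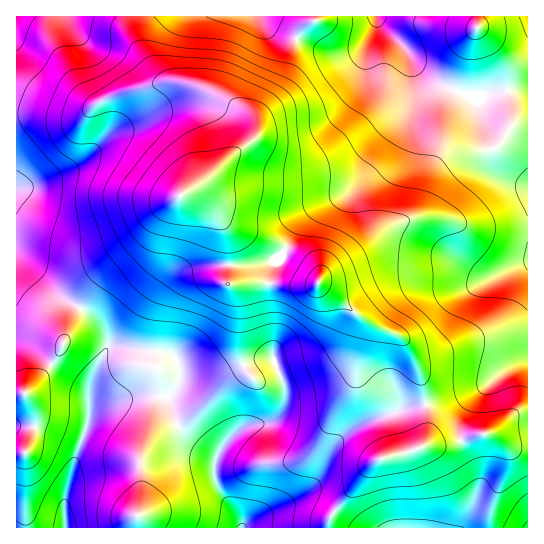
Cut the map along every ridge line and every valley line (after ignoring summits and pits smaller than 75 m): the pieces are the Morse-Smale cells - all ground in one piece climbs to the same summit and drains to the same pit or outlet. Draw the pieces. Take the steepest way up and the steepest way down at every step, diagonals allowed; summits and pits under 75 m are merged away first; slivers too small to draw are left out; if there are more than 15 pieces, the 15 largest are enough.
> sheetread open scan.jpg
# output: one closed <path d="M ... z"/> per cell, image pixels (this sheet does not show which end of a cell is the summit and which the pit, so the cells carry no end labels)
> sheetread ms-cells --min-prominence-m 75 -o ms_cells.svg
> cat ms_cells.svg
<path d="M194 192l-8 0-12 8-18 18-13 23-46 41-25 40-9 24-12 20-24 26-11 2 1 134 120 0 0-11 4-12-1-46 11-18 8-8 32-16 39-38 8-6 7-1 8 7 8 1 18-9-6-10 0-28-4-22 0-34 4-15 11-9 1-4-55-24-27-28z"/><path d="M410 56l3 27-1 15-3 9-16 30-22 32-22 23-31 15-17 12-16 30 21 11 11 11 2 12 7 8 39 29 34 16 9 9 13 32 4 26 6 1 47-15 31-21 19-9 0-269-25 1-14 4-24 0-35-15-11-10z"/><path d="M133 16l-117 1 1 376 10-1 24-26 12-20 9-24 21-35 17-18 16-12 17-16 13-23 18-18 35-23 18-18 23-16 6-9-4-13-6-8-15-10-32-16-38-8-10-12-14-22-4-14z"/><path d="M377 16l-243 0-1 15 4 14 14 22 10 12 30 5 31 13 24 16 6 8 4 10-1 7-5 5-23 16-18 18-22 14 7 1 9 5 27 28 48 19 5 4 4-1 8-18 10-13 13-9 31-15 22-23 22-32 16-30 4-17-4-33-4-8-21-20z"/><path d="M351 309l-14 34-10 12-48 18 5 13 0 17-7 14-8 6-27 5-10 7-12 15-5 12 0 17 6 15 18 23 3 11 9-8 54-27 12-14 16-33 14-14 23-12 27-8 6-4 20-3 2-2-4-26-13-32-9-9-28-12z"/><path d="M487 433l-10 2-27 9-25 1-50 16-12 13-31 40-4 13 199 1 1-79-15-2z"/><path d="M278 372l-17 8-8-1-8-7-7 1-8 6-39 38-32 16-8 8-11 18 1 46-4 12 1 11 103-1-2-10-22-30-2-8 0-17 8-16 15-15 11-6 20-2 8-6 7-14 0-17z"/><path d="M527 16l-149 0-1 2 7 11 21 20 14 21 11 10 35 15 24 0 14-4 25-2z"/><path d="M425 404l-22 4-6 4-27 8-23 12-14 14-16 33-12 14-54 27-8 7 84 1 5-14 31-40 12-13 42-12 8-6 3-25z"/><path d="M289 249l-3 0-13 13-4 15 0 34 4 22 0 28 6 11 48-17 10-12 14-30 0-3-6-6-26-21-2-12-11-11z"/><path d="M527 360l-18 8-31 21-35 12-17 3 2 26-4 15 26-1 27-9 12-2 25-18 13-3z"/><path d="M527 412l-13 3-26 19 25 13 14 1z"/>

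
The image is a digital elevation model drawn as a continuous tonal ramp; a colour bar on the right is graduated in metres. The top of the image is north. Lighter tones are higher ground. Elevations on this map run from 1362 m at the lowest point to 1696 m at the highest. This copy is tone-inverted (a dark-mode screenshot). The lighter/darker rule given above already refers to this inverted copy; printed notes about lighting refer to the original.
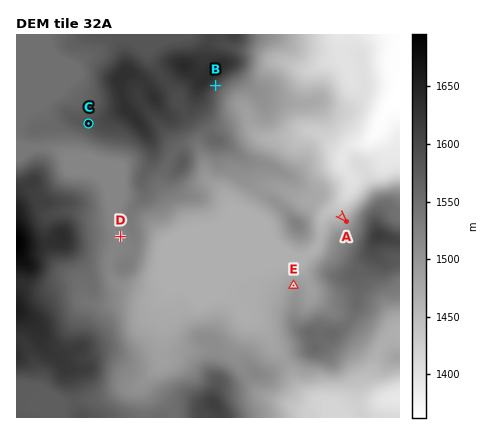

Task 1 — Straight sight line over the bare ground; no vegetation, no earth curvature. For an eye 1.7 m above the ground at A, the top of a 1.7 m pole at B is in view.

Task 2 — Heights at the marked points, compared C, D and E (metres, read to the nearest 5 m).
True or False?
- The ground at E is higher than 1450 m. True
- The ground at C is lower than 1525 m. False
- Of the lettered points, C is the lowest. False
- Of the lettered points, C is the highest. True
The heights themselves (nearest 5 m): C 1585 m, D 1525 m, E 1495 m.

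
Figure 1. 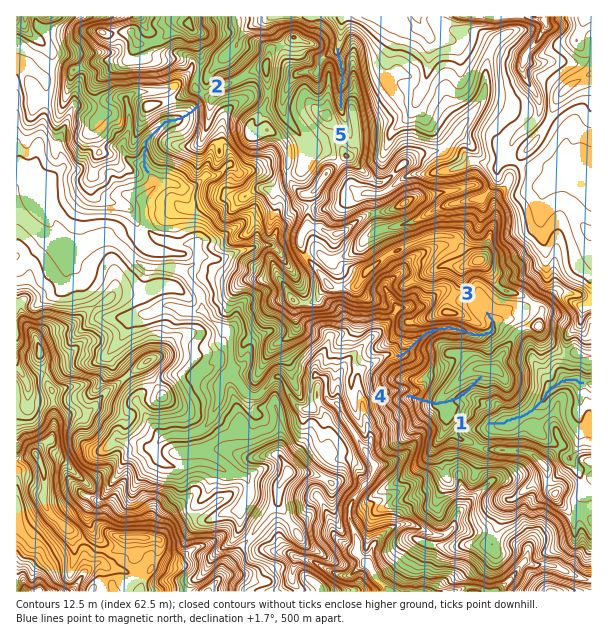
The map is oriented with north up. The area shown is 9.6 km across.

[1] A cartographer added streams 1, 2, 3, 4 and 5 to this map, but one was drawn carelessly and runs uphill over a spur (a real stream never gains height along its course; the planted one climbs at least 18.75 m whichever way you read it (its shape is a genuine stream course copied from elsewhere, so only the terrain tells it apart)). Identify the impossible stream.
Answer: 4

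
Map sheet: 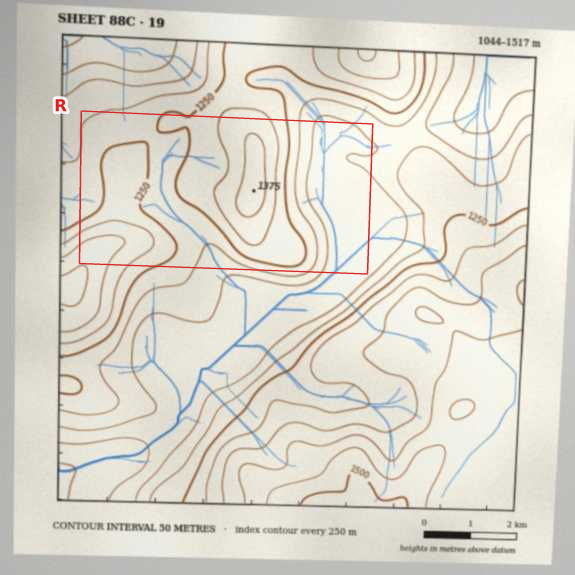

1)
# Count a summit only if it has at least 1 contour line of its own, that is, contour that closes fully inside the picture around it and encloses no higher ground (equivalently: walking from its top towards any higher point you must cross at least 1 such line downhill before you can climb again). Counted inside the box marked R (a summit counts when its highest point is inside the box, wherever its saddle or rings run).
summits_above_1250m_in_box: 1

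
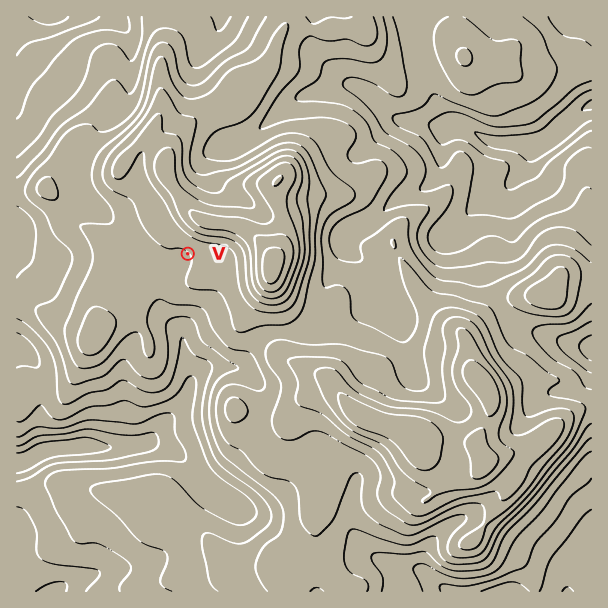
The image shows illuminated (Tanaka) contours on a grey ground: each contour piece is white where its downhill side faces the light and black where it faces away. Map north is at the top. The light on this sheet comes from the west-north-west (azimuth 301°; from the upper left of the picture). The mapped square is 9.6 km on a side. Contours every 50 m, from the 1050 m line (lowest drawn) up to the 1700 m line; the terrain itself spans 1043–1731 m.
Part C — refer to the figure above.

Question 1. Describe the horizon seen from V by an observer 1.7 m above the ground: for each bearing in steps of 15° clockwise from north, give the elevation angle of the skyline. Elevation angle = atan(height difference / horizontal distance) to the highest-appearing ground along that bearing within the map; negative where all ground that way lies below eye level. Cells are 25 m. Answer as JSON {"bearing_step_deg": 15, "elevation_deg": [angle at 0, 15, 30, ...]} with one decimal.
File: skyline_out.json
{"bearing_step_deg": 15, "elevation_deg": [12.9, 16.0, 16.7, 14.7, 11.2, 9.9, 11.2, 11.1, 5.9, 2.6, 1.7, 1.2, 0.3, -1.1, -1.8, 0.8, 0.1, -0.5, -0.7, -0.0, 0.6, 1.4, 2.6, 7.4]}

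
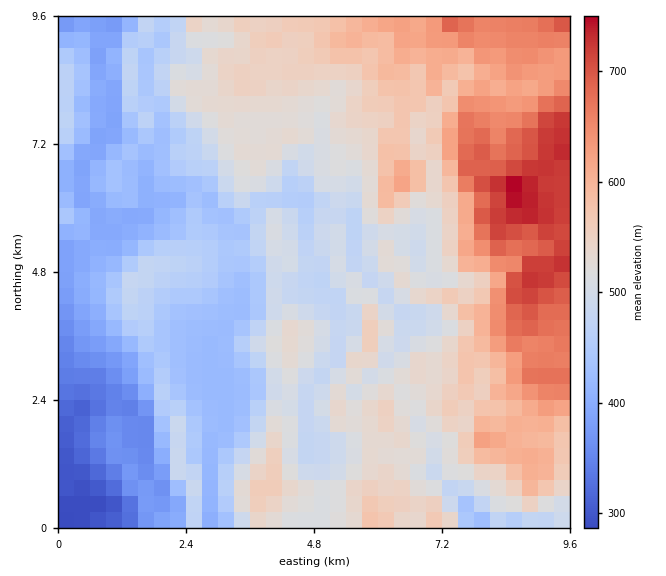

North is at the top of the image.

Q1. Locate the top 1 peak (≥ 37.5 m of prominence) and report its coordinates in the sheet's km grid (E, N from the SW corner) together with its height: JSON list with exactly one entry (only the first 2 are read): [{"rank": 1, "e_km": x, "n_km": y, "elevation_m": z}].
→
[{"rank": 1, "e_km": 8.59, "n_km": 6.39, "elevation_m": 759}]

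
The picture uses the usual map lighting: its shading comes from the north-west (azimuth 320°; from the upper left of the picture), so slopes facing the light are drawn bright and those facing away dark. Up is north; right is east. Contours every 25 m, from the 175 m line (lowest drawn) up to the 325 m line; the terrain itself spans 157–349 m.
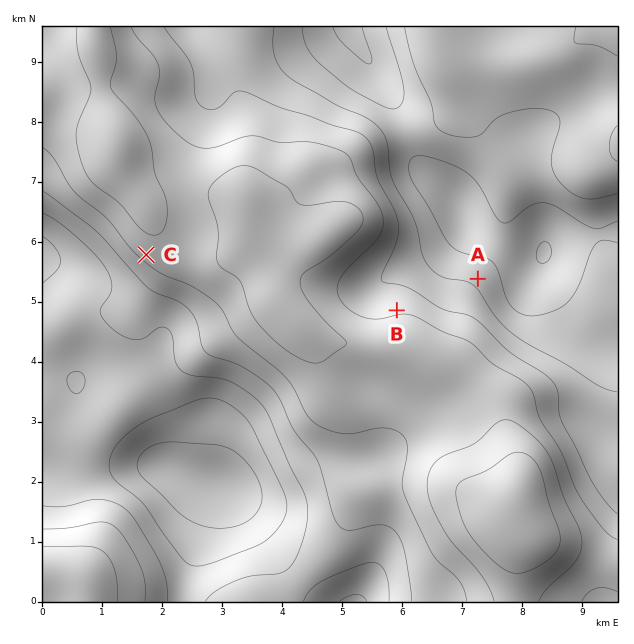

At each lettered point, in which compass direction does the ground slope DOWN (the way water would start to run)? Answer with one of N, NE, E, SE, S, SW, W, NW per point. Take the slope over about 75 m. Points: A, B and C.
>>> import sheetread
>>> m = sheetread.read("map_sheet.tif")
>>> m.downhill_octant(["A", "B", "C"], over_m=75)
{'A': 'NE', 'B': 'N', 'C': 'SW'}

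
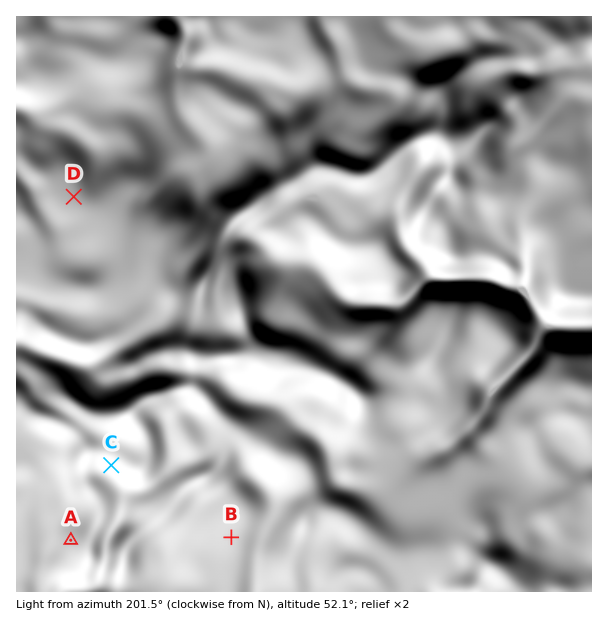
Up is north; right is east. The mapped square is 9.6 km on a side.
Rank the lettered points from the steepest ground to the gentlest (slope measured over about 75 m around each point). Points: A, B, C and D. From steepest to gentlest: C A B D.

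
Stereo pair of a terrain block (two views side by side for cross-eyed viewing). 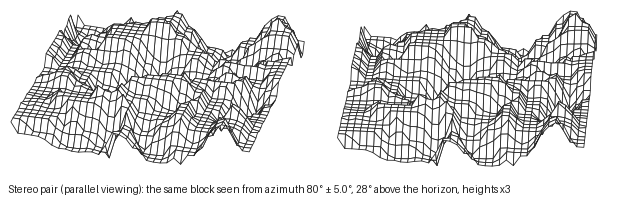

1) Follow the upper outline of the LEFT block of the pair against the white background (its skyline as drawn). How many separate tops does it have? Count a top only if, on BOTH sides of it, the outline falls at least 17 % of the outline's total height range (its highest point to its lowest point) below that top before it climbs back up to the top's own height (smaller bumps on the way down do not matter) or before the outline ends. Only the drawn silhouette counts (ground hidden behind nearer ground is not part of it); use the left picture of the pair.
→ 3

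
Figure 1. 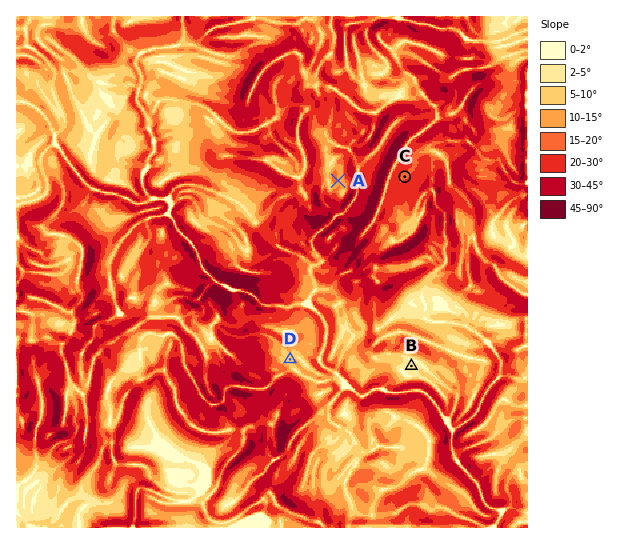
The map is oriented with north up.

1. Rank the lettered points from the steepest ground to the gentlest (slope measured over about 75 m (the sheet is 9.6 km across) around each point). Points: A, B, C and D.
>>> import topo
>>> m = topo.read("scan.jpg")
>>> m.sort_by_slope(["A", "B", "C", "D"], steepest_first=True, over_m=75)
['C', 'A', 'D', 'B']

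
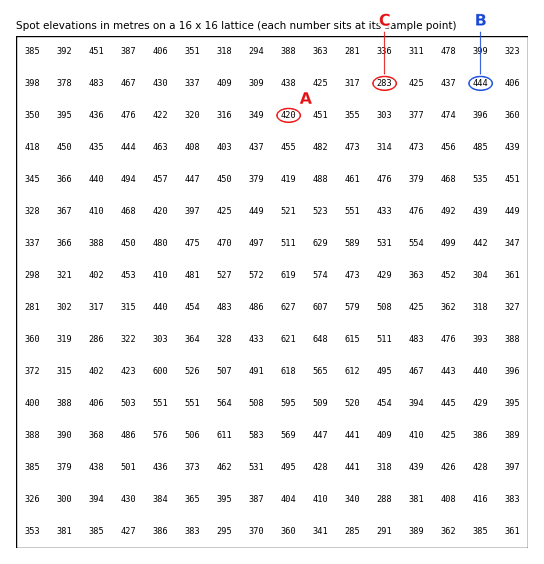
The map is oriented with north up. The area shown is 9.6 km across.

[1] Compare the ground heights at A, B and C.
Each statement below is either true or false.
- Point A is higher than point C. true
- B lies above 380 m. true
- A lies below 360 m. false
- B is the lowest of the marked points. false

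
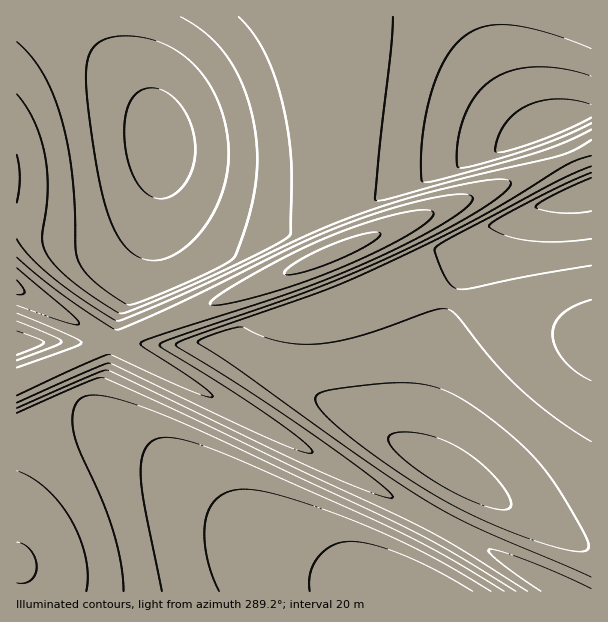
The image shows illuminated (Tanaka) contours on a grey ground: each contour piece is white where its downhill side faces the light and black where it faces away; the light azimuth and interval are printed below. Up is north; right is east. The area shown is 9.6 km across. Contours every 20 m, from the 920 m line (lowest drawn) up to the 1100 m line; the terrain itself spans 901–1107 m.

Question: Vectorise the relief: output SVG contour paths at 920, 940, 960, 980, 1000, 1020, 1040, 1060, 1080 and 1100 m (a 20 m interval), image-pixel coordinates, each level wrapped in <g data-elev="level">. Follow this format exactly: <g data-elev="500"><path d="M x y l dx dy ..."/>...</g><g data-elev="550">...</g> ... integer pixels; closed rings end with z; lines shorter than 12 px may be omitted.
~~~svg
<g data-elev="920"><path d="M310 591l0-18 4-9 4-7 8-7 7-5 9-3 9-1 23 4 30 10 32 15 37 21"/></g><g data-elev="940"><path d="M219 591l-8-18-5-21-2-18 2-16 5-12 8-9 12-6 14-2 19 3 26 6 75 27 64 30 62 36"/></g><g data-elev="960"><path d="M162 591l-18-87-3-34 1-14 5-10 8-6 12-3 22 4 30 11 147 64 70 35 68 40"/><path d="M495 509l-33-12-39-23-18-13-11-11-5-7 0-6 4-4 8-1 24 2 22 8 21 11 24 21 11 12 6 11 2 7-2 5-6 1z"/><path d="M591 211l-30 2-16-2-9-4 1-3 13-7 41-19"/><path d="M156 198l-12-6-9-13-7-19-4-22 1-19 5-17 8-10 12-4 8 1 7 3 8 5 7 8 11 19 4 22-2 21-9 18-13 11-7 3z"/><path d="M591 118l-27 13-31 12-29 9-6 0-3-1 3-13 6-13 10-11 13-8 15-5 15-2 18 1 16 4"/></g><g data-elev="980"><path d="M124 591l-3-30-9-33-11-31-22-48-6-18-1-14 3-12 6-7 8-3 17 1 27 8 33 12 44 19 204 97 42 23 60 36"/><path d="M572 551l-34-9-40-15-36-17-35-19-47-32-40-30-21-21-4-7 1-5 7-4 14-3 43-5 25-1 30 4 14 5 15 8 25 18 27 22 20 19 15 20 25 39 12 25 1 5-3 3z"/><path d="M147 260l-10-4-9-7-8-9-7-14-12-37-10-57-5-48 2-25 4-9 5-6 8-5 11-3 19 0 20 4 18 8 16 12 14 15 11 18 8 20 5 22 2 23-3 21-7 21-10 21-14 17-16 14-17 7z"/><path d="M591 239l-31 3-30-1-24-5-17-9 6-6 21-12 45-23 30-13"/><path d="M591 123l-34 16-42 15-46 13-8 1-4-3 1-25 7-26 11-19 16-15 20-9 24-4 27 2 28 7"/></g><g data-elev="1000"><path d="M86 591l2-16-3-18-5-19-9-19-11-15-13-15-15-11-15-7"/><path d="M591 577l-111-48-49-26-62-40-132-94-39-27 3-3 11-4 28-8 24 10 20 5 21 2 22-1 41-9 66-24 13-1 11 8 34 43 30 30 33 28 36 23"/><path d="M17 413l72-32 10-3 6 0 76 35 238 113 39 21 69 44"/><path d="M591 265l-64 11-57 13-11 0-6-2-6-6-6-12-6-18 2-5 14-9 104-55 36-16"/><path d="M591 130l-30 14-34 12-90 24-12 2-3-2-1-19 1-23 4-22 5-23 6-18 8-16 9-12 10-10 10-7 11-4 12-1 13 0 36 7 45 17"/><path d="M180 17l21 13 17 15 14 18 10 21 9 26 5 28 1 27-3 27-10 39-8 24-4 5-15 9-29 13-57 23-9-3-25-18-12-12-7-11-3-13 0-41-3-34-4-27-6-26-9-25-10-21-12-18-14-14"/></g><g data-elev="1020"><path d="M591 589l-62-28-25-9-15-3 0 3 10 9 42 30"/><path d="M17 583l7 0 6-2 5-6 2-8-2-9-4-7-7-6-7-3"/><path d="M17 408l79-35 12-3 205 98 53 23 26 7 1-1-1-2-9-9-48-36-84-58-74-45-1-3 18-8 126-44 43-18 99-47 46-26 56-35 12-6 15-4"/><path d="M17 331l23 8 4 3-6 5-21 8"/><path d="M591 300l-17 6-12 8-7 9-2 12 2 12 9 13 12 12 15 9"/><path d="M591 140l-19 11-17 6-88 20-82 23-10 0 5-57 11-95 2-31"/><path d="M239 17l14 16 12 20 9 22 9 29 5 27 3 28-1 75-12 9-44 23-55 25-53 21-4 1-5-1-36-24-23-19-12-17-4-15 6-45-3-36-4-18-7-16-8-15-9-13"/></g><g data-elev="1040"><path d="M17 403l70-32 23-8 155 74 33 13 13 3 1-3-4-4-24-20-56-37-66-41-2-3 0-1 13-6 135-47 82-34 50-24 37-21 26-18 6-6 2-5-2-3-8-1-33 4-50 12-50 16-54 21-123 59-72 30-5-1-21-13-38-28-25-22-13-18"/><path d="M17 321l40 17 4 3 0 1-7 4-37 14"/><path d="M17 202l3-25-3-22"/></g><g data-elev="1060"><path d="M17 395l61-28 30-12 81 35 23 7 1-1-1-1-8-8-61-40-3-3 1-2 26-9 124-40 68-27 45-21 37-20 24-16 6-6 2-5-3-3-6-1-26 3-37 9-47 15-50 21-124 61-63 27-10-5-41-28-49-40"/><path d="M17 313l52 22 12 7-1 3-6 2-57 21"/></g><g data-elev="1080"><path d="M17 305l45 16 12 3 5 0-1-3-7-7-54-46"/><path d="M211 305l17-1 32-8 39-12 36-14 40-18 32-16 20-14 5-4 2-5-3-2-6-1-25 3-32 9-37 14-40 18-44 24-31 19-5 5z"/></g><g data-elev="1100"><path d="M17 294l6 0 2-3-8-11"/><path d="M286 275l24-5 35-13 28-15 7-6 0-3-6-1-12 2-38 14-33 18-7 6 0 1z"/></g>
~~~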